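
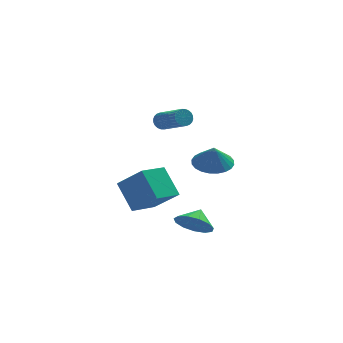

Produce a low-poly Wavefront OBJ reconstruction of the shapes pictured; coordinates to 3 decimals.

v -1.906 -1.792 -2.651
v -2.575 -0.761 -1.309
v -3.058 -0.991 -3.841
v -3.727 0.04 -2.499
v -0.813 -0.68 -2.961
v -1.482 0.351 -1.619
v -1.965 0.121 -4.151
v -2.634 1.152 -2.809
v 0.758 -0.486 -0.953
v 1.614 0.031 -0.808
v 0.782 -0.834 0.153
v 1.344 0.303 -0.717
v 0.985 0.455 -0.661
v 0.591 0.463 -0.65
v 0.222 0.327 -0.685
v -0.064 0.068 -0.761
v -0.226 -0.276 -0.866
v -0.237 -0.652 -0.985
v -0.097 -1.002 -1.098
v 0.173 -1.274 -1.189
v 0.532 -1.426 -1.245
v 0.926 -1.435 -1.256
v 1.294 -1.299 -1.221
v 1.581 -1.039 -1.145
v 1.743 -0.695 -1.04
v 1.754 -0.32 -0.922
v -1.593 -0.158 1.661
v -1.366 0.183 1.965
v -0.42 -1.121 2.722
v -0.647 -1.462 2.419
v -1.524 0.132 2.075
v -0.578 -1.171 2.832
v -1.692 0.038 2.122
v -0.746 -1.266 2.879
v -1.845 -0.087 2.099
v -0.899 -1.391 2.856
v -1.96 -0.223 2.009
v -1.014 -1.526 2.767
v -2.019 -0.348 1.867
v -1.073 -1.652 2.624
v -2.014 -0.445 1.693
v -1.068 -1.749 2.45
v -1.944 -0.498 1.514
v -0.998 -1.802 2.272
v -1.82 -0.499 1.358
v -0.874 -1.803 2.115
v -1.662 -0.449 1.248
v -0.716 -1.752 2.005
v -1.494 -0.354 1.201
v -0.548 -1.658 1.958
v -1.341 -0.229 1.224
v -0.395 -1.533 1.981
v -1.226 -0.094 1.313
v -0.28 -1.397 2.071
v -1.167 0.032 1.456
v -0.221 -1.272 2.213
v -1.172 0.129 1.63
v -0.226 -1.175 2.387
v -1.242 0.182 1.808
v -0.296 -1.122 2.566
v -0.241 -2.269 -4.167
v 0.617 -2.303 -4.661
v 0.141 -1.551 -3.553
v 0.303 -1.918 -4.916
v -0.183 -1.645 -4.933
v -0.687 -1.57 -4.708
v -1.05 -1.717 -4.31
v -1.156 -2.04 -3.868
v -0.971 -2.435 -3.52
v -0.555 -2.778 -3.378
v -0.039 -2.959 -3.487
v 0.413 -2.922 -3.811
v 0.658 -2.677 -4.249
f 2 4 1
f 5 2 1
f 1 4 3
f 3 5 1
f 2 8 4
f 6 2 5
f 6 8 2
f 4 8 3
f 7 5 3
f 3 8 7
f 7 6 5
f 8 6 7
f 10 9 12
f 10 12 11
f 12 9 13
f 12 13 11
f 13 9 14
f 13 14 11
f 14 9 15
f 14 15 11
f 15 9 16
f 15 16 11
f 16 9 17
f 16 17 11
f 17 9 18
f 17 18 11
f 18 9 19
f 18 19 11
f 19 9 20
f 19 20 11
f 20 9 21
f 20 21 11
f 21 9 22
f 21 22 11
f 22 9 23
f 22 23 11
f 23 9 24
f 23 24 11
f 24 9 25
f 24 25 11
f 25 9 26
f 25 26 11
f 26 9 10
f 26 10 11
f 28 27 31
f 28 31 29
f 29 31 32
f 29 32 30
f 31 27 33
f 31 33 32
f 32 33 34
f 32 34 30
f 33 27 35
f 33 35 34
f 34 35 36
f 34 36 30
f 35 27 37
f 35 37 36
f 36 37 38
f 36 38 30
f 37 27 39
f 37 39 38
f 38 39 40
f 38 40 30
f 39 27 41
f 39 41 40
f 40 41 42
f 40 42 30
f 41 27 43
f 41 43 42
f 42 43 44
f 42 44 30
f 43 27 45
f 43 45 44
f 44 45 46
f 44 46 30
f 45 27 47
f 45 47 46
f 46 47 48
f 46 48 30
f 47 27 49
f 47 49 48
f 48 49 50
f 48 50 30
f 49 27 51
f 49 51 50
f 50 51 52
f 50 52 30
f 51 27 53
f 51 53 52
f 52 53 54
f 52 54 30
f 53 27 55
f 53 55 54
f 54 55 56
f 54 56 30
f 55 27 57
f 55 57 56
f 56 57 58
f 56 58 30
f 57 27 59
f 57 59 58
f 58 59 60
f 58 60 30
f 59 27 28
f 59 28 60
f 60 28 29
f 60 29 30
f 62 61 64
f 62 64 63
f 64 61 65
f 64 65 63
f 65 61 66
f 65 66 63
f 66 61 67
f 66 67 63
f 67 61 68
f 67 68 63
f 68 61 69
f 68 69 63
f 69 61 70
f 69 70 63
f 70 61 71
f 70 71 63
f 71 61 72
f 71 72 63
f 72 61 73
f 72 73 63
f 73 61 62
f 73 62 63



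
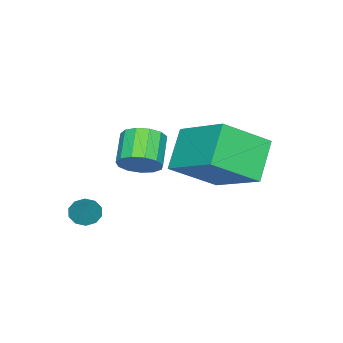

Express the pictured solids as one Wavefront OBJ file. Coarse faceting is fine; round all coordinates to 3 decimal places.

v -2.446 1.519 2.354
v -2.005 1.15 2.754
v -2.894 0.752 3.366
v -3.334 1.121 2.966
v -2.044 1.503 2.927
v -2.933 1.104 3.539
v -2.21 1.86 2.918
v -3.099 1.462 3.53
v -2.451 2.109 2.731
v -3.34 1.711 3.342
v -2.691 2.171 2.423
v -3.579 1.773 3.035
v -2.852 2.026 2.094
v -3.741 1.628 2.705
v -2.885 1.72 1.847
v -3.773 1.322 2.459
v -2.778 1.35 1.762
v -3.666 0.952 2.373
v -2.565 1.034 1.864
v -3.454 0.636 2.476
v -2.315 0.872 2.122
v -3.204 0.473 2.734
v -2.106 0.915 2.454
v -2.995 0.517 3.066
v -5.313 2.86 2.006
v -4.201 1.849 3.033
v -4.751 4.626 3.135
v -3.639 3.615 4.162
v -4.161 3.125 1.018
v -3.049 2.114 2.045
v -3.599 4.891 2.147
v -2.487 3.88 3.174
v -1.116 0.472 0.702
v -0.73 0.15 0.614
v -0.624 0.828 1.558
v -0.667 0.421 0.465
v -0.775 0.711 0.407
v -1.014 0.91 0.461
v -1.291 0.941 0.607
v -1.502 0.794 0.79
v -1.565 0.523 0.938
v -1.456 0.233 0.997
v -1.218 0.034 0.942
v -0.941 0.002 0.796
f 2 1 5
f 2 5 3
f 3 5 6
f 3 6 4
f 5 1 7
f 5 7 6
f 6 7 8
f 6 8 4
f 7 1 9
f 7 9 8
f 8 9 10
f 8 10 4
f 9 1 11
f 9 11 10
f 10 11 12
f 10 12 4
f 11 1 13
f 11 13 12
f 12 13 14
f 12 14 4
f 13 1 15
f 13 15 14
f 14 15 16
f 14 16 4
f 15 1 17
f 15 17 16
f 16 17 18
f 16 18 4
f 17 1 19
f 17 19 18
f 18 19 20
f 18 20 4
f 19 1 21
f 19 21 20
f 20 21 22
f 20 22 4
f 21 1 23
f 21 23 22
f 22 23 24
f 22 24 4
f 23 1 2
f 23 2 24
f 24 2 3
f 24 3 4
f 26 28 25
f 29 26 25
f 25 28 27
f 27 29 25
f 26 32 28
f 30 26 29
f 30 32 26
f 28 32 27
f 31 29 27
f 27 32 31
f 31 30 29
f 32 30 31
f 34 33 36
f 34 36 35
f 36 33 37
f 36 37 35
f 37 33 38
f 37 38 35
f 38 33 39
f 38 39 35
f 39 33 40
f 39 40 35
f 40 33 41
f 40 41 35
f 41 33 42
f 41 42 35
f 42 33 43
f 42 43 35
f 43 33 44
f 43 44 35
f 44 33 34
f 44 34 35



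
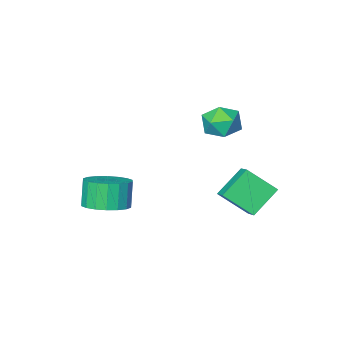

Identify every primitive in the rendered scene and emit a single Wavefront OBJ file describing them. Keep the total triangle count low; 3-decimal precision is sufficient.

v 1.258 -1.89 -1.875
v 2.296 -1.762 -1.569
v 1.961 -2.162 -0.26
v 0.922 -2.29 -0.565
v 2.104 -1.324 -1.485
v 1.768 -1.724 -0.175
v 1.744 -0.999 -1.478
v 1.409 -1.399 -0.168
v 1.288 -0.85 -1.55
v 0.952 -1.25 -0.24
v 0.826 -0.907 -1.686
v 0.49 -1.307 -0.376
v 0.449 -1.159 -1.859
v 0.114 -1.559 -0.549
v 0.233 -1.556 -2.036
v -0.103 -1.956 -0.726
v 0.219 -2.018 -2.18
v -0.116 -2.418 -0.871
v 0.412 -2.456 -2.265
v 0.076 -2.856 -0.955
v 0.771 -2.781 -2.272
v 0.436 -3.181 -0.962
v 1.228 -2.93 -2.2
v 0.892 -3.33 -0.89
v 1.69 -2.873 -2.064
v 1.354 -3.273 -0.754
v 2.066 -2.621 -1.891
v 1.731 -3.021 -0.581
v 2.283 -2.224 -1.714
v 1.947 -2.624 -0.404
v -3.309 0.342 2.144
v -2.867 -0.086 2.918
v -4.473 -0.754 2.202
v -4.031 -1.182 2.976
v -4.446 -0.29 3.075
v -3.727 0.387 3.039
v -3.613 -1.227 2.081
v -2.894 -0.55 2.045
v -3.055 -1.056 2.879
v -3.57 -0.477 3.493
v -3.77 -0.363 1.627
v -4.285 0.216 2.241
v -3.519 1.917 -1.897
v -4.827 1.774 -0.82
v -3.209 2.802 -1.402
v -4.517 2.659 -0.326
v -2.543 0.981 -0.834
v -3.851 0.838 0.242
v -2.233 1.866 -0.34
v -3.541 1.723 0.737
f 2 1 5
f 2 5 3
f 3 5 6
f 3 6 4
f 5 1 7
f 5 7 6
f 6 7 8
f 6 8 4
f 7 1 9
f 7 9 8
f 8 9 10
f 8 10 4
f 9 1 11
f 9 11 10
f 10 11 12
f 10 12 4
f 11 1 13
f 11 13 12
f 12 13 14
f 12 14 4
f 13 1 15
f 13 15 14
f 14 15 16
f 14 16 4
f 15 1 17
f 15 17 16
f 16 17 18
f 16 18 4
f 17 1 19
f 17 19 18
f 18 19 20
f 18 20 4
f 19 1 21
f 19 21 20
f 20 21 22
f 20 22 4
f 21 1 23
f 21 23 22
f 22 23 24
f 22 24 4
f 23 1 25
f 23 25 24
f 24 25 26
f 24 26 4
f 25 1 27
f 25 27 26
f 26 27 28
f 26 28 4
f 27 1 29
f 27 29 28
f 28 29 30
f 28 30 4
f 29 1 2
f 29 2 30
f 30 2 3
f 30 3 4
f 31 42 36
f 31 36 32
f 31 32 38
f 31 38 41
f 31 41 42
f 32 36 40
f 36 42 35
f 42 41 33
f 41 38 37
f 38 32 39
f 34 40 35
f 34 35 33
f 34 33 37
f 34 37 39
f 34 39 40
f 35 40 36
f 33 35 42
f 37 33 41
f 39 37 38
f 40 39 32
f 44 46 43
f 47 44 43
f 43 46 45
f 45 47 43
f 44 50 46
f 48 44 47
f 48 50 44
f 46 50 45
f 49 47 45
f 45 50 49
f 49 48 47
f 50 48 49



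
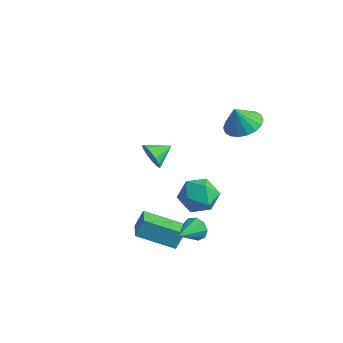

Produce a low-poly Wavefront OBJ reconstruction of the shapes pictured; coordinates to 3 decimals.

v 0.117 -2.545 -2.726
v 0.222 -2.045 -1.797
v -0.869 -1.64 -3.102
v -0.764 -1.14 -2.173
v 1.624 -1.26 -3.587
v 1.729 -0.76 -2.658
v 0.638 -0.355 -3.963
v 0.743 0.145 -3.034
v -1.758 3.065 -3.24
v -0.864 3.694 -3.68
v -0.536 1.706 -2.7
v 0.358 2.335 -3.14
v -0.212 2.713 -2.182
v -0.967 3.553 -2.515
v -0.433 1.847 -3.865
v -1.188 2.687 -4.198
v -0.045 2.941 -4.066
v 0.091 3.476 -3.026
v -1.491 1.924 -3.354
v -1.355 2.459 -2.314
v -3.684 2.26 -1.549
v -3.339 1.918 -0.851
v -3.356 3.4 -1.151
v -3.013 1.928 -1.146
v -2.867 2.026 -1.549
v -2.939 2.187 -1.952
v -3.211 2.368 -2.247
v -3.61 2.52 -2.354
v -4.028 2.602 -2.246
v -4.354 2.593 -1.951
v -4.501 2.495 -1.548
v -4.428 2.334 -1.145
v -4.156 2.153 -0.85
v -3.758 2.001 -0.743
v 2.426 -0.736 -1.876
v 2.776 -0.493 -1.32
v 2.674 -2.124 -1.424
v 2.312 -0.541 -1.214
v 1.901 -0.68 -1.417
v 1.736 -0.846 -1.835
v 1.894 -0.96 -2.272
v 2.302 -0.97 -2.524
v 2.767 -0.87 -2.473
v 3.073 -0.708 -2.142
v 3.077 -0.559 -1.687
v 1.312 3.744 2.899
v 2.337 3.548 3.015
v 1.088 3.296 4.121
v 2.297 3.987 3.169
v 2.062 4.379 3.269
v 1.678 4.644 3.297
v 1.222 4.731 3.245
v 0.784 4.623 3.126
v 0.45 4.341 2.961
v 0.286 3.94 2.784
v 0.326 3.501 2.63
v 0.561 3.11 2.529
v 0.945 2.844 2.502
v 1.401 2.757 2.553
v 1.839 2.865 2.673
v 2.173 3.148 2.838
f 2 4 1
f 5 2 1
f 1 4 3
f 3 5 1
f 2 8 4
f 6 2 5
f 6 8 2
f 4 8 3
f 7 5 3
f 3 8 7
f 7 6 5
f 8 6 7
f 9 20 14
f 9 14 10
f 9 10 16
f 9 16 19
f 9 19 20
f 10 14 18
f 14 20 13
f 20 19 11
f 19 16 15
f 16 10 17
f 12 18 13
f 12 13 11
f 12 11 15
f 12 15 17
f 12 17 18
f 13 18 14
f 11 13 20
f 15 11 19
f 17 15 16
f 18 17 10
f 22 21 24
f 22 24 23
f 24 21 25
f 24 25 23
f 25 21 26
f 25 26 23
f 26 21 27
f 26 27 23
f 27 21 28
f 27 28 23
f 28 21 29
f 28 29 23
f 29 21 30
f 29 30 23
f 30 21 31
f 30 31 23
f 31 21 32
f 31 32 23
f 32 21 33
f 32 33 23
f 33 21 34
f 33 34 23
f 34 21 22
f 34 22 23
f 36 35 38
f 36 38 37
f 38 35 39
f 38 39 37
f 39 35 40
f 39 40 37
f 40 35 41
f 40 41 37
f 41 35 42
f 41 42 37
f 42 35 43
f 42 43 37
f 43 35 44
f 43 44 37
f 44 35 45
f 44 45 37
f 45 35 36
f 45 36 37
f 47 46 49
f 47 49 48
f 49 46 50
f 49 50 48
f 50 46 51
f 50 51 48
f 51 46 52
f 51 52 48
f 52 46 53
f 52 53 48
f 53 46 54
f 53 54 48
f 54 46 55
f 54 55 48
f 55 46 56
f 55 56 48
f 56 46 57
f 56 57 48
f 57 46 58
f 57 58 48
f 58 46 59
f 58 59 48
f 59 46 60
f 59 60 48
f 60 46 61
f 60 61 48
f 61 46 47
f 61 47 48



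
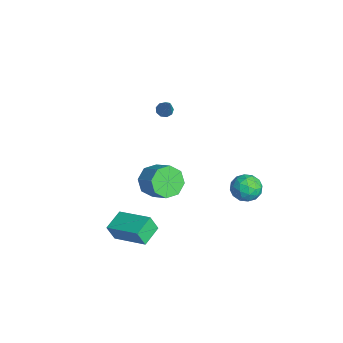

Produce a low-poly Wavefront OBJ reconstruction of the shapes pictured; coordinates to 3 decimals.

v -0.701 -1.543 -1.357
v -0.056 -1.818 -2.125
v 1.065 -1.352 -1.351
v 0.421 -1.077 -0.583
v -0.316 -1.069 -2.199
v 0.806 -0.603 -1.425
v -0.801 -0.598 -1.78
v 0.32 -0.132 -1.005
v -1.228 -0.68 -1.113
v -0.107 -0.215 -0.338
v -1.345 -1.268 -0.589
v -0.224 -0.802 0.185
v -1.086 -2.017 -0.515
v 0.036 -1.551 0.259
v -0.6 -2.488 -0.935
v 0.521 -2.022 -0.16
v -0.173 -2.405 -1.602
v 0.948 -1.94 -0.827
v 3.545 -4.76 -1.673
v 3.493 -5.163 -0.716
v 2.671 -3.857 -1.339
v 2.619 -4.261 -0.382
v 5.081 -3.499 -1.058
v 5.029 -3.903 -0.101
v 4.207 -2.597 -0.724
v 4.155 -3 0.233
v -3.167 -0.317 2.401
v -2.777 -0.295 2.089
v -1.853 -0.363 4.039
v -2.874 0.021 2.176
v -3.109 0.179 2.369
v -3.37 0.105 2.576
v -3.537 -0.167 2.702
v -3.53 -0.508 2.687
v -3.353 -0.76 2.538
v -3.089 -0.805 2.325
v -2.861 -0.621 2.148
v 1.144 3.29 -0.65
v 1.621 3.271 -1.442
v 2.159 2.389 -0.018
v 2.636 2.37 -0.81
v 2.596 3.149 -0.313
v 1.969 3.706 -0.704
v 1.811 1.954 -0.756
v 1.184 2.511 -1.147
v 2.033 2.445 -1.508
v 2.518 3.184 -1.234
v 1.262 2.476 -0.226
v 1.747 3.215 0.048
v 1.293 3.36 -1.101
v 2.487 2.3 -0.359
v 2.463 2.758 -0.066
v 2.743 2.747 -0.532
v 1.498 3.615 -0.667
v 1.778 3.604 -1.133
v 2.351 3.532 -0.469
v 2.002 2.056 -0.327
v 2.282 2.045 -0.793
v 1.037 2.913 -0.928
v 1.317 2.902 -1.394
v 1.429 2.128 -0.991
v 1.816 2.863 -1.606
v 2.412 2.333 -1.235
v 1.928 2.089 -1.203
v 1.559 2.416 -1.433
v 2.101 3.297 -1.445
v 2.698 2.768 -1.074
v 2.674 3.226 -0.781
v 2.306 3.553 -1.011
v 2.343 2.812 -1.484
v 1.082 2.892 -0.386
v 1.679 2.363 -0.015
v 1.474 2.107 -0.449
v 1.106 2.434 -0.679
v 1.368 3.327 -0.225
v 1.964 2.797 0.146
v 2.221 3.244 -0.027
v 1.852 3.571 -0.257
v 1.437 2.848 0.024
f 2 1 5
f 2 5 3
f 3 5 6
f 3 6 4
f 5 1 7
f 5 7 6
f 6 7 8
f 6 8 4
f 7 1 9
f 7 9 8
f 8 9 10
f 8 10 4
f 9 1 11
f 9 11 10
f 10 11 12
f 10 12 4
f 11 1 13
f 11 13 12
f 12 13 14
f 12 14 4
f 13 1 15
f 13 15 14
f 14 15 16
f 14 16 4
f 15 1 17
f 15 17 16
f 16 17 18
f 16 18 4
f 17 1 2
f 17 2 18
f 18 2 3
f 18 3 4
f 20 22 19
f 23 20 19
f 19 22 21
f 21 23 19
f 20 26 22
f 24 20 23
f 24 26 20
f 22 26 21
f 25 23 21
f 21 26 25
f 25 24 23
f 26 24 25
f 28 27 30
f 28 30 29
f 30 27 31
f 30 31 29
f 31 27 32
f 31 32 29
f 32 27 33
f 32 33 29
f 33 27 34
f 33 34 29
f 34 27 35
f 34 35 29
f 35 27 36
f 35 36 29
f 36 27 37
f 36 37 29
f 37 27 28
f 37 28 29
f 38 75 54
f 75 49 78
f 54 78 43
f 75 78 54
f 38 54 50
f 54 43 55
f 50 55 39
f 54 55 50
f 38 50 59
f 50 39 60
f 59 60 45
f 50 60 59
f 38 59 71
f 59 45 74
f 71 74 48
f 59 74 71
f 38 71 75
f 71 48 79
f 75 79 49
f 71 79 75
f 39 55 66
f 55 43 69
f 66 69 47
f 55 69 66
f 43 78 56
f 78 49 77
f 56 77 42
f 78 77 56
f 49 79 76
f 79 48 72
f 76 72 40
f 79 72 76
f 48 74 73
f 74 45 61
f 73 61 44
f 74 61 73
f 45 60 65
f 60 39 62
f 65 62 46
f 60 62 65
f 41 67 53
f 67 47 68
f 53 68 42
f 67 68 53
f 41 53 51
f 53 42 52
f 51 52 40
f 53 52 51
f 41 51 58
f 51 40 57
f 58 57 44
f 51 57 58
f 41 58 63
f 58 44 64
f 63 64 46
f 58 64 63
f 41 63 67
f 63 46 70
f 67 70 47
f 63 70 67
f 42 68 56
f 68 47 69
f 56 69 43
f 68 69 56
f 40 52 76
f 52 42 77
f 76 77 49
f 52 77 76
f 44 57 73
f 57 40 72
f 73 72 48
f 57 72 73
f 46 64 65
f 64 44 61
f 65 61 45
f 64 61 65
f 47 70 66
f 70 46 62
f 66 62 39
f 70 62 66



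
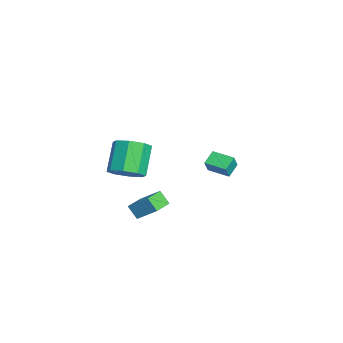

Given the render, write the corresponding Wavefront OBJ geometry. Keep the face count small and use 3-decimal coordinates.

v -4.553 3.354 -3.401
v -4.044 3.091 -2.497
v -3.732 4.506 -3.529
v -3.223 4.243 -2.625
v -3.857 2.797 -3.955
v -3.348 2.534 -3.051
v -3.036 3.949 -4.083
v -2.527 3.686 -3.179
v 3.736 -2.329 -2.028
v 4.363 -1.308 -1.061
v 2.683 -1.575 -2.141
v 3.311 -0.554 -1.174
v 4.149 -1.866 -2.786
v 4.777 -0.845 -1.819
v 3.097 -1.112 -2.899
v 3.724 -0.091 -1.932
v 1.687 -2.274 -0.698
v 2.496 -2.491 0.015
v 1.201 -2.063 1.612
v 0.393 -1.846 0.898
v 2.479 -1.681 -0.216
v 1.184 -1.254 1.381
v 1.998 -1.219 -0.729
v 0.703 -0.791 0.868
v 1.335 -1.375 -1.225
v 0.04 -0.947 0.372
v 0.879 -2.057 -1.412
v -0.416 -1.629 0.185
v 0.896 -2.866 -1.181
v -0.399 -2.439 0.416
v 1.377 -3.329 -0.668
v 0.082 -2.901 0.929
v 2.04 -3.173 -0.172
v 0.745 -2.745 1.425
f 2 4 1
f 5 2 1
f 1 4 3
f 3 5 1
f 2 8 4
f 6 2 5
f 6 8 2
f 4 8 3
f 7 5 3
f 3 8 7
f 7 6 5
f 8 6 7
f 10 12 9
f 13 10 9
f 9 12 11
f 11 13 9
f 10 16 12
f 14 10 13
f 14 16 10
f 12 16 11
f 15 13 11
f 11 16 15
f 15 14 13
f 16 14 15
f 18 17 21
f 18 21 19
f 19 21 22
f 19 22 20
f 21 17 23
f 21 23 22
f 22 23 24
f 22 24 20
f 23 17 25
f 23 25 24
f 24 25 26
f 24 26 20
f 25 17 27
f 25 27 26
f 26 27 28
f 26 28 20
f 27 17 29
f 27 29 28
f 28 29 30
f 28 30 20
f 29 17 31
f 29 31 30
f 30 31 32
f 30 32 20
f 31 17 33
f 31 33 32
f 32 33 34
f 32 34 20
f 33 17 18
f 33 18 34
f 34 18 19
f 34 19 20



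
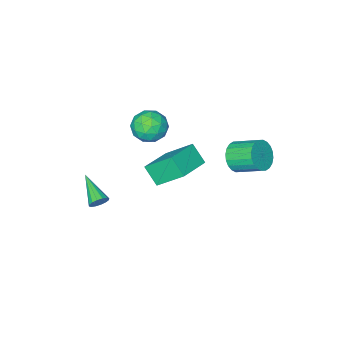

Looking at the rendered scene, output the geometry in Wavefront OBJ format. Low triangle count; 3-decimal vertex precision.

v 4.101 -1.007 -1.145
v 4.335 -0.822 -0.671
v 3.779 -2.673 -0.335
v 4.054 -0.756 -0.646
v 3.785 -0.757 -0.755
v 3.601 -0.825 -0.969
v 3.551 -0.942 -1.229
v 3.648 -1.076 -1.467
v 3.867 -1.192 -1.619
v 4.148 -1.258 -1.643
v 4.416 -1.257 -1.534
v 4.6 -1.189 -1.32
v 4.651 -1.072 -1.06
v 4.553 -0.938 -0.822
v -0.865 -2.047 -0.741
v -1.614 -0.728 0.637
v -0.973 -1.134 -1.674
v -1.722 0.186 -0.296
v 0.962 -1.426 -0.344
v 0.213 -0.106 1.034
v 0.854 -0.512 -1.277
v 0.105 0.807 0.101
v -2.339 1.968 1.189
v -1.871 1.731 1.957
v -2.474 3.015 2.719
v -2.941 3.252 1.951
v -1.63 1.944 1.79
v -2.232 3.228 2.552
v -1.496 2.16 1.531
v -2.098 3.444 2.294
v -1.49 2.348 1.22
v -2.093 3.631 1.983
v -1.614 2.477 0.905
v -2.216 3.761 1.667
v -1.848 2.529 0.632
v -2.451 3.813 1.395
v -2.157 2.495 0.445
v -2.759 3.779 1.207
v -2.494 2.382 0.37
v -3.096 3.665 1.133
v -2.806 2.205 0.421
v -3.409 3.489 1.183
v -3.048 1.992 0.588
v -3.65 3.276 1.35
v -3.182 1.776 0.846
v -3.784 3.06 1.609
v -3.187 1.589 1.157
v -3.79 2.872 1.92
v -3.064 1.459 1.473
v -3.666 2.743 2.235
v -2.829 1.407 1.745
v -3.432 2.691 2.508
v -2.521 1.441 1.933
v -3.123 2.725 2.695
v -2.184 1.555 2.007
v -2.786 2.838 2.77
v -0.284 -1.127 2.875
v 0.402 -0.799 2.165
v 0.358 -2.681 2.775
v 1.044 -2.353 2.065
v 1.124 -2.034 3.053
v 0.728 -1.074 3.114
v 0.032 -2.406 1.826
v -0.364 -1.446 1.887
v 0.598 -1.589 1.516
v 1.273 -1.359 2.275
v -0.513 -2.121 2.665
v 0.162 -1.891 3.424
v 0.003 -0.827 2.529
v 0.757 -2.653 2.411
v 0.804 -2.466 2.992
v 1.208 -2.273 2.575
v 0.194 -0.988 3.087
v 0.597 -0.795 2.669
v 1.022 -1.521 3.191
v 0.163 -2.685 2.271
v 0.566 -2.492 1.853
v -0.448 -1.207 2.365
v -0.044 -1.014 1.948
v -0.262 -1.959 1.749
v 0.521 -1.098 1.73
v 0.898 -2.011 1.671
v 0.304 -2.043 1.531
v 0.07 -1.478 1.567
v 0.918 -0.963 2.176
v 1.295 -1.876 2.117
v 1.342 -1.689 2.698
v 1.109 -1.124 2.734
v 1.033 -1.427 1.794
v -0.535 -1.604 2.823
v -0.158 -2.517 2.764
v -0.349 -2.356 2.206
v -0.582 -1.791 2.242
v -0.138 -1.469 3.269
v 0.239 -2.382 3.21
v 0.69 -2.002 3.373
v 0.456 -1.437 3.409
v -0.273 -2.053 3.146
f 2 1 4
f 2 4 3
f 4 1 5
f 4 5 3
f 5 1 6
f 5 6 3
f 6 1 7
f 6 7 3
f 7 1 8
f 7 8 3
f 8 1 9
f 8 9 3
f 9 1 10
f 9 10 3
f 10 1 11
f 10 11 3
f 11 1 12
f 11 12 3
f 12 1 13
f 12 13 3
f 13 1 14
f 13 14 3
f 14 1 2
f 14 2 3
f 16 18 15
f 19 16 15
f 15 18 17
f 17 19 15
f 16 22 18
f 20 16 19
f 20 22 16
f 18 22 17
f 21 19 17
f 17 22 21
f 21 20 19
f 22 20 21
f 24 23 27
f 24 27 25
f 25 27 28
f 25 28 26
f 27 23 29
f 27 29 28
f 28 29 30
f 28 30 26
f 29 23 31
f 29 31 30
f 30 31 32
f 30 32 26
f 31 23 33
f 31 33 32
f 32 33 34
f 32 34 26
f 33 23 35
f 33 35 34
f 34 35 36
f 34 36 26
f 35 23 37
f 35 37 36
f 36 37 38
f 36 38 26
f 37 23 39
f 37 39 38
f 38 39 40
f 38 40 26
f 39 23 41
f 39 41 40
f 40 41 42
f 40 42 26
f 41 23 43
f 41 43 42
f 42 43 44
f 42 44 26
f 43 23 45
f 43 45 44
f 44 45 46
f 44 46 26
f 45 23 47
f 45 47 46
f 46 47 48
f 46 48 26
f 47 23 49
f 47 49 48
f 48 49 50
f 48 50 26
f 49 23 51
f 49 51 50
f 50 51 52
f 50 52 26
f 51 23 53
f 51 53 52
f 52 53 54
f 52 54 26
f 53 23 55
f 53 55 54
f 54 55 56
f 54 56 26
f 55 23 24
f 55 24 56
f 56 24 25
f 56 25 26
f 57 94 73
f 94 68 97
f 73 97 62
f 94 97 73
f 57 73 69
f 73 62 74
f 69 74 58
f 73 74 69
f 57 69 78
f 69 58 79
f 78 79 64
f 69 79 78
f 57 78 90
f 78 64 93
f 90 93 67
f 78 93 90
f 57 90 94
f 90 67 98
f 94 98 68
f 90 98 94
f 58 74 85
f 74 62 88
f 85 88 66
f 74 88 85
f 62 97 75
f 97 68 96
f 75 96 61
f 97 96 75
f 68 98 95
f 98 67 91
f 95 91 59
f 98 91 95
f 67 93 92
f 93 64 80
f 92 80 63
f 93 80 92
f 64 79 84
f 79 58 81
f 84 81 65
f 79 81 84
f 60 86 72
f 86 66 87
f 72 87 61
f 86 87 72
f 60 72 70
f 72 61 71
f 70 71 59
f 72 71 70
f 60 70 77
f 70 59 76
f 77 76 63
f 70 76 77
f 60 77 82
f 77 63 83
f 82 83 65
f 77 83 82
f 60 82 86
f 82 65 89
f 86 89 66
f 82 89 86
f 61 87 75
f 87 66 88
f 75 88 62
f 87 88 75
f 59 71 95
f 71 61 96
f 95 96 68
f 71 96 95
f 63 76 92
f 76 59 91
f 92 91 67
f 76 91 92
f 65 83 84
f 83 63 80
f 84 80 64
f 83 80 84
f 66 89 85
f 89 65 81
f 85 81 58
f 89 81 85



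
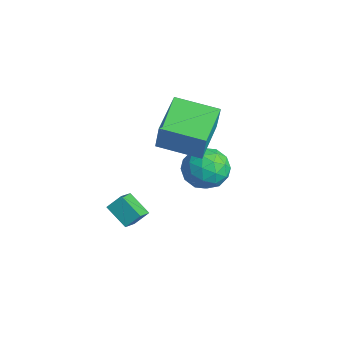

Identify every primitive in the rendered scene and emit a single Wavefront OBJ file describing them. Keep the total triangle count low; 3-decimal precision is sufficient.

v -1.687 3.323 0.093
v -0.823 3.515 -0.531
v -1.977 1.825 -0.769
v -1.113 2.017 -1.393
v -0.982 1.78 -0.344
v -0.803 2.706 0.188
v -1.997 2.634 -1.488
v -1.818 3.56 -0.956
v -1.015 3.089 -1.508
v -0.387 2.561 -0.801
v -2.413 2.779 -0.499
v -1.785 2.251 0.208
v -1.23 3.551 -0.144
v -1.57 1.789 -1.156
v -1.493 1.65 -0.54
v -0.985 1.763 -0.906
v -1.218 3.075 0.279
v -0.71 3.188 -0.088
v -0.803 2.168 0.023
v -2.09 2.152 -1.212
v -1.582 2.265 -1.579
v -1.815 3.577 -0.394
v -1.307 3.69 -0.76
v -1.997 3.172 -1.323
v -0.834 3.413 -1.085
v -1.005 2.532 -1.591
v -1.525 2.895 -1.647
v -1.419 3.439 -1.335
v -0.465 3.103 -0.669
v -0.636 2.222 -1.175
v -0.559 2.083 -0.559
v -0.453 2.627 -0.246
v -0.578 2.852 -1.243
v -2.164 3.118 -0.125
v -2.335 2.237 -0.631
v -2.347 2.713 -1.054
v -2.241 3.257 -0.741
v -1.795 2.808 0.291
v -1.966 1.927 -0.215
v -1.381 1.901 0.035
v -1.275 2.445 0.347
v -2.222 2.488 -0.057
v -1.817 -1.639 -1.696
v -1.653 -1.049 -1.106
v -2.358 -0.966 -2.219
v -2.194 -0.376 -1.629
v -0.806 -1.304 -2.311
v -0.642 -0.714 -1.721
v -1.347 -0.631 -2.834
v -1.183 -0.041 -2.244
v -1.066 0.201 2.001
v -0.652 0.149 3.41
v -2.407 1.588 2.445
v -1.993 1.536 3.855
v 0.253 1.584 1.665
v 0.667 1.532 3.075
v -1.088 2.971 2.11
v -0.674 2.919 3.519
f 1 38 17
f 38 12 41
f 17 41 6
f 38 41 17
f 1 17 13
f 17 6 18
f 13 18 2
f 17 18 13
f 1 13 22
f 13 2 23
f 22 23 8
f 13 23 22
f 1 22 34
f 22 8 37
f 34 37 11
f 22 37 34
f 1 34 38
f 34 11 42
f 38 42 12
f 34 42 38
f 2 18 29
f 18 6 32
f 29 32 10
f 18 32 29
f 6 41 19
f 41 12 40
f 19 40 5
f 41 40 19
f 12 42 39
f 42 11 35
f 39 35 3
f 42 35 39
f 11 37 36
f 37 8 24
f 36 24 7
f 37 24 36
f 8 23 28
f 23 2 25
f 28 25 9
f 23 25 28
f 4 30 16
f 30 10 31
f 16 31 5
f 30 31 16
f 4 16 14
f 16 5 15
f 14 15 3
f 16 15 14
f 4 14 21
f 14 3 20
f 21 20 7
f 14 20 21
f 4 21 26
f 21 7 27
f 26 27 9
f 21 27 26
f 4 26 30
f 26 9 33
f 30 33 10
f 26 33 30
f 5 31 19
f 31 10 32
f 19 32 6
f 31 32 19
f 3 15 39
f 15 5 40
f 39 40 12
f 15 40 39
f 7 20 36
f 20 3 35
f 36 35 11
f 20 35 36
f 9 27 28
f 27 7 24
f 28 24 8
f 27 24 28
f 10 33 29
f 33 9 25
f 29 25 2
f 33 25 29
f 44 46 43
f 47 44 43
f 43 46 45
f 45 47 43
f 44 50 46
f 48 44 47
f 48 50 44
f 46 50 45
f 49 47 45
f 45 50 49
f 49 48 47
f 50 48 49
f 52 54 51
f 55 52 51
f 51 54 53
f 53 55 51
f 52 58 54
f 56 52 55
f 56 58 52
f 54 58 53
f 57 55 53
f 53 58 57
f 57 56 55
f 58 56 57



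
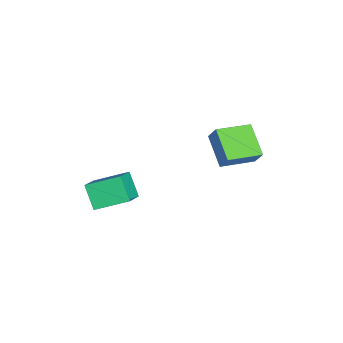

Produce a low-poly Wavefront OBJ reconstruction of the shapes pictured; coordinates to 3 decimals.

v 1.531 -3.068 -1.16
v 2.571 -3.264 -0.494
v 1.31 -1.32 -0.301
v 2.35 -1.515 0.364
v 2.33 -2.445 -2.224
v 3.37 -2.64 -1.559
v 2.109 -0.696 -1.366
v 3.149 -0.892 -0.7
v -1.321 2.094 0.646
v -1.032 2.517 1.562
v -2.429 3.655 0.276
v -2.14 4.078 1.192
v 0.16 2.942 -0.212
v 0.449 3.365 0.704
v -0.948 4.503 -0.582
v -0.659 4.926 0.334
f 2 4 1
f 5 2 1
f 1 4 3
f 3 5 1
f 2 8 4
f 6 2 5
f 6 8 2
f 4 8 3
f 7 5 3
f 3 8 7
f 7 6 5
f 8 6 7
f 10 12 9
f 13 10 9
f 9 12 11
f 11 13 9
f 10 16 12
f 14 10 13
f 14 16 10
f 12 16 11
f 15 13 11
f 11 16 15
f 15 14 13
f 16 14 15



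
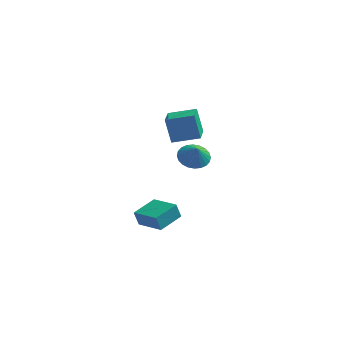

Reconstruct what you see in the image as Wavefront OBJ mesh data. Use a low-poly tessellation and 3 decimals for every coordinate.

v 0.817 0.864 -0.517
v 1.651 0.532 -0.957
v 1.143 0.396 0.457
v 1.767 0.881 -0.828
v 1.738 1.228 -0.651
v 1.569 1.52 -0.455
v 1.286 1.711 -0.268
v 0.931 1.774 -0.118
v 0.558 1.698 -0.03
v 0.225 1.496 -0.016
v -0.018 1.197 -0.078
v -0.134 0.847 -0.207
v -0.105 0.5 -0.383
v 0.064 0.209 -0.58
v 0.348 0.017 -0.767
v 0.703 -0.045 -0.917
v 1.075 0.03 -1.005
v 1.408 0.233 -1.019
v -0.868 2.098 -0.309
v -1.353 2.419 1.363
v -1.147 3.807 -0.718
v -1.632 4.129 0.953
v 0.812 2.471 0.107
v 0.327 2.793 1.778
v 0.533 4.181 -0.303
v 0.048 4.502 1.369
v -1.057 -4.225 -3.404
v -1.328 -4.285 -2.444
v -0.286 -2.753 -3.095
v -0.558 -2.812 -2.135
v 0.478 -5.108 -3.025
v 0.206 -5.167 -2.065
v 1.248 -3.635 -2.716
v 0.977 -3.695 -1.756
f 2 1 4
f 2 4 3
f 4 1 5
f 4 5 3
f 5 1 6
f 5 6 3
f 6 1 7
f 6 7 3
f 7 1 8
f 7 8 3
f 8 1 9
f 8 9 3
f 9 1 10
f 9 10 3
f 10 1 11
f 10 11 3
f 11 1 12
f 11 12 3
f 12 1 13
f 12 13 3
f 13 1 14
f 13 14 3
f 14 1 15
f 14 15 3
f 15 1 16
f 15 16 3
f 16 1 17
f 16 17 3
f 17 1 18
f 17 18 3
f 18 1 2
f 18 2 3
f 20 22 19
f 23 20 19
f 19 22 21
f 21 23 19
f 20 26 22
f 24 20 23
f 24 26 20
f 22 26 21
f 25 23 21
f 21 26 25
f 25 24 23
f 26 24 25
f 28 30 27
f 31 28 27
f 27 30 29
f 29 31 27
f 28 34 30
f 32 28 31
f 32 34 28
f 30 34 29
f 33 31 29
f 29 34 33
f 33 32 31
f 34 32 33



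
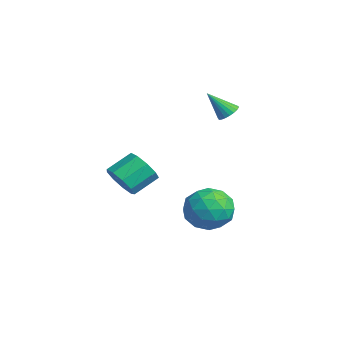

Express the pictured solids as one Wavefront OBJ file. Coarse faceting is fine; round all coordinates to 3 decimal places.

v -3.15 3.016 2.945
v -2.59 2.881 3.005
v -3.49 2.124 4.115
v -2.61 3.075 3.147
v -2.724 3.259 3.254
v -2.911 3.401 3.308
v -3.14 3.476 3.299
v -3.371 3.472 3.229
v -3.564 3.389 3.11
v -3.685 3.241 2.962
v -3.714 3.055 2.812
v -3.645 2.862 2.684
v -3.491 2.696 2.602
v -3.278 2.585 2.579
v -3.043 2.549 2.619
v -2.827 2.593 2.716
v -2.666 2.711 2.852
v -1.17 2.536 -1.497
v -0.312 2.04 -2.226
v -2.328 0.94 -1.774
v -1.47 0.444 -2.503
v -1.261 0.557 -1.296
v -0.546 1.543 -1.124
v -2.094 1.437 -2.876
v -1.379 2.423 -2.704
v -0.883 1.361 -3.078
v -0.368 0.817 -2.101
v -2.272 2.163 -1.899
v -1.757 1.619 -0.922
v -0.64 2.428 -1.837
v -2 0.552 -2.163
v -1.878 0.619 -1.454
v -1.373 0.327 -1.882
v -0.777 2.136 -1.19
v -0.272 1.844 -1.618
v -0.83 0.973 -1.072
v -2.368 1.136 -2.382
v -1.863 0.844 -2.81
v -1.267 2.653 -2.118
v -0.762 2.361 -2.546
v -1.81 2.007 -2.928
v -0.471 1.737 -2.766
v -1.151 0.799 -2.929
v -1.518 1.383 -3.148
v -1.098 1.962 -3.047
v -0.168 1.418 -2.192
v -0.849 0.48 -2.355
v -0.726 0.546 -1.646
v -0.305 1.126 -1.545
v -0.504 1.018 -2.693
v -1.791 2.5 -1.645
v -2.472 1.562 -1.808
v -2.335 1.854 -2.455
v -1.914 2.434 -2.354
v -1.489 2.181 -1.071
v -2.169 1.243 -1.234
v -1.542 1.018 -0.953
v -1.122 1.597 -0.852
v -2.136 1.962 -1.307
v -1.044 -2.584 0.325
v -0.164 -2.364 0.258
v -0.395 -1.216 0.988
v -1.276 -1.436 1.055
v -0.481 -2.124 -0.221
v -0.712 -0.975 0.509
v -1.061 -2.099 -0.444
v -1.293 -0.95 0.285
v -1.634 -2.301 -0.308
v -1.865 -1.153 0.422
v -1.931 -2.636 0.125
v -2.162 -1.487 0.855
v -1.813 -2.946 0.652
v -2.044 -1.798 1.381
v -1.335 -3.088 1.025
v -1.567 -1.939 1.755
v -0.722 -2.993 1.071
v -0.953 -1.845 1.801
v -0.259 -2.707 0.768
v -0.49 -1.559 1.498
f 2 1 4
f 2 4 3
f 4 1 5
f 4 5 3
f 5 1 6
f 5 6 3
f 6 1 7
f 6 7 3
f 7 1 8
f 7 8 3
f 8 1 9
f 8 9 3
f 9 1 10
f 9 10 3
f 10 1 11
f 10 11 3
f 11 1 12
f 11 12 3
f 12 1 13
f 12 13 3
f 13 1 14
f 13 14 3
f 14 1 15
f 14 15 3
f 15 1 16
f 15 16 3
f 16 1 17
f 16 17 3
f 17 1 2
f 17 2 3
f 18 55 34
f 55 29 58
f 34 58 23
f 55 58 34
f 18 34 30
f 34 23 35
f 30 35 19
f 34 35 30
f 18 30 39
f 30 19 40
f 39 40 25
f 30 40 39
f 18 39 51
f 39 25 54
f 51 54 28
f 39 54 51
f 18 51 55
f 51 28 59
f 55 59 29
f 51 59 55
f 19 35 46
f 35 23 49
f 46 49 27
f 35 49 46
f 23 58 36
f 58 29 57
f 36 57 22
f 58 57 36
f 29 59 56
f 59 28 52
f 56 52 20
f 59 52 56
f 28 54 53
f 54 25 41
f 53 41 24
f 54 41 53
f 25 40 45
f 40 19 42
f 45 42 26
f 40 42 45
f 21 47 33
f 47 27 48
f 33 48 22
f 47 48 33
f 21 33 31
f 33 22 32
f 31 32 20
f 33 32 31
f 21 31 38
f 31 20 37
f 38 37 24
f 31 37 38
f 21 38 43
f 38 24 44
f 43 44 26
f 38 44 43
f 21 43 47
f 43 26 50
f 47 50 27
f 43 50 47
f 22 48 36
f 48 27 49
f 36 49 23
f 48 49 36
f 20 32 56
f 32 22 57
f 56 57 29
f 32 57 56
f 24 37 53
f 37 20 52
f 53 52 28
f 37 52 53
f 26 44 45
f 44 24 41
f 45 41 25
f 44 41 45
f 27 50 46
f 50 26 42
f 46 42 19
f 50 42 46
f 61 60 64
f 61 64 62
f 62 64 65
f 62 65 63
f 64 60 66
f 64 66 65
f 65 66 67
f 65 67 63
f 66 60 68
f 66 68 67
f 67 68 69
f 67 69 63
f 68 60 70
f 68 70 69
f 69 70 71
f 69 71 63
f 70 60 72
f 70 72 71
f 71 72 73
f 71 73 63
f 72 60 74
f 72 74 73
f 73 74 75
f 73 75 63
f 74 60 76
f 74 76 75
f 75 76 77
f 75 77 63
f 76 60 78
f 76 78 77
f 77 78 79
f 77 79 63
f 78 60 61
f 78 61 79
f 79 61 62
f 79 62 63



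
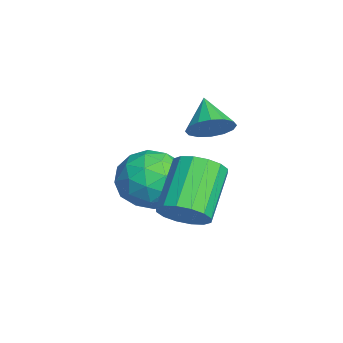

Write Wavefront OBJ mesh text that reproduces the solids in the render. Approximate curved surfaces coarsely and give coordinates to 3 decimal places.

v 2.364 1.042 -2.352
v 2.934 1.212 -1.759
v 1.507 1.808 -0.556
v 0.936 1.638 -1.148
v 2.896 1.581 -1.987
v 1.468 2.176 -0.784
v 2.715 1.805 -2.313
v 1.287 2.4 -1.11
v 2.439 1.824 -2.649
v 1.012 2.42 -1.446
v 2.144 1.634 -2.906
v 0.716 2.23 -1.702
v 1.908 1.286 -3.014
v 0.48 1.881 -1.81
v 1.793 0.872 -2.944
v 0.366 1.468 -1.741
v 1.832 0.504 -2.716
v 0.404 1.099 -1.513
v 2.013 0.28 -2.39
v 0.585 0.875 -1.187
v 2.288 0.26 -2.054
v 0.861 0.856 -0.851
v 2.584 0.45 -1.798
v 1.156 1.046 -0.594
v 2.82 0.799 -1.69
v 1.392 1.394 -0.486
v -1.643 0.804 -2.024
v -0.757 1.405 -2.539
v -1.063 -0.805 -2.901
v -0.177 -0.204 -3.416
v -0.161 -0.399 -2.244
v -0.519 0.595 -1.702
v -1.301 0.005 -3.738
v -1.659 0.999 -3.196
v -0.545 0.91 -3.598
v 0.16 0.661 -2.675
v -1.98 -0.061 -2.765
v -1.275 -0.31 -1.842
v -1.251 1.246 -2.204
v -0.569 -0.646 -3.236
v -0.56 -0.76 -2.547
v -0.038 -0.407 -2.849
v -1.111 0.77 -1.712
v -0.59 1.123 -2.015
v -0.24 0.063 -1.842
v -1.23 -0.523 -3.425
v -0.709 -0.17 -3.728
v -1.782 1.007 -2.591
v -1.26 1.36 -2.893
v -1.58 0.537 -3.598
v -0.605 1.308 -3.13
v -0.264 0.362 -3.645
v -0.925 0.485 -3.835
v -1.136 1.07 -3.516
v -0.191 1.161 -2.587
v 0.15 0.216 -3.102
v 0.159 0.101 -2.414
v -0.051 0.686 -2.095
v -0.067 0.871 -3.209
v -1.97 0.384 -2.338
v -1.629 -0.561 -2.853
v -1.769 -0.086 -3.345
v -1.979 0.499 -3.026
v -1.556 0.238 -1.795
v -1.215 -0.708 -2.31
v -0.684 -0.47 -1.924
v -0.895 0.115 -1.605
v -1.753 -0.271 -2.231
v 0.596 1.964 0.227
v 1.017 1.547 0.702
v -0.396 1.836 0.993
v 1.063 1.918 0.824
v 0.985 2.301 0.786
v 0.802 2.594 0.598
v 0.563 2.719 0.311
v 0.334 2.641 0.001
v 0.175 2.381 -0.249
v 0.129 2.01 -0.371
v 0.208 1.627 -0.332
v 0.391 1.334 -0.144
v 0.629 1.209 0.143
v 0.858 1.287 0.453
f 2 1 5
f 2 5 3
f 3 5 6
f 3 6 4
f 5 1 7
f 5 7 6
f 6 7 8
f 6 8 4
f 7 1 9
f 7 9 8
f 8 9 10
f 8 10 4
f 9 1 11
f 9 11 10
f 10 11 12
f 10 12 4
f 11 1 13
f 11 13 12
f 12 13 14
f 12 14 4
f 13 1 15
f 13 15 14
f 14 15 16
f 14 16 4
f 15 1 17
f 15 17 16
f 16 17 18
f 16 18 4
f 17 1 19
f 17 19 18
f 18 19 20
f 18 20 4
f 19 1 21
f 19 21 20
f 20 21 22
f 20 22 4
f 21 1 23
f 21 23 22
f 22 23 24
f 22 24 4
f 23 1 25
f 23 25 24
f 24 25 26
f 24 26 4
f 25 1 2
f 25 2 26
f 26 2 3
f 26 3 4
f 27 64 43
f 64 38 67
f 43 67 32
f 64 67 43
f 27 43 39
f 43 32 44
f 39 44 28
f 43 44 39
f 27 39 48
f 39 28 49
f 48 49 34
f 39 49 48
f 27 48 60
f 48 34 63
f 60 63 37
f 48 63 60
f 27 60 64
f 60 37 68
f 64 68 38
f 60 68 64
f 28 44 55
f 44 32 58
f 55 58 36
f 44 58 55
f 32 67 45
f 67 38 66
f 45 66 31
f 67 66 45
f 38 68 65
f 68 37 61
f 65 61 29
f 68 61 65
f 37 63 62
f 63 34 50
f 62 50 33
f 63 50 62
f 34 49 54
f 49 28 51
f 54 51 35
f 49 51 54
f 30 56 42
f 56 36 57
f 42 57 31
f 56 57 42
f 30 42 40
f 42 31 41
f 40 41 29
f 42 41 40
f 30 40 47
f 40 29 46
f 47 46 33
f 40 46 47
f 30 47 52
f 47 33 53
f 52 53 35
f 47 53 52
f 30 52 56
f 52 35 59
f 56 59 36
f 52 59 56
f 31 57 45
f 57 36 58
f 45 58 32
f 57 58 45
f 29 41 65
f 41 31 66
f 65 66 38
f 41 66 65
f 33 46 62
f 46 29 61
f 62 61 37
f 46 61 62
f 35 53 54
f 53 33 50
f 54 50 34
f 53 50 54
f 36 59 55
f 59 35 51
f 55 51 28
f 59 51 55
f 70 69 72
f 70 72 71
f 72 69 73
f 72 73 71
f 73 69 74
f 73 74 71
f 74 69 75
f 74 75 71
f 75 69 76
f 75 76 71
f 76 69 77
f 76 77 71
f 77 69 78
f 77 78 71
f 78 69 79
f 78 79 71
f 79 69 80
f 79 80 71
f 80 69 81
f 80 81 71
f 81 69 82
f 81 82 71
f 82 69 70
f 82 70 71



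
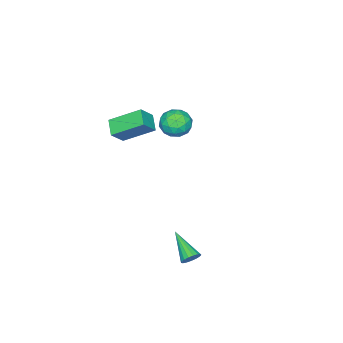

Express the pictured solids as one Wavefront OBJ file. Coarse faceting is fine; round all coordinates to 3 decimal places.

v 3.494 3.179 -3.247
v 3.701 2.821 -3.639
v 2.786 1.721 -2.293
v 3.903 2.842 -3.457
v 4.011 2.941 -3.227
v 4.001 3.093 -3.001
v 3.874 3.266 -2.832
v 3.66 3.418 -2.758
v 3.408 3.516 -2.796
v 3.176 3.536 -2.937
v 3.016 3.474 -3.149
v 2.966 3.345 -3.384
v 3.037 3.177 -3.588
v 3.212 3.01 -3.713
v 3.452 2.881 -3.732
v -4.7 -2.373 -0.128
v -4.166 -1.972 0.601
v -3.574 -3.488 -0.341
v -3.04 -3.087 0.388
v -3.89 -3.548 0.594
v -4.586 -2.859 0.726
v -3.154 -2.601 -0.466
v -3.85 -1.912 -0.334
v -3.21 -2.114 0.392
v -3.665 -2.698 1.047
v -4.075 -2.762 -0.787
v -4.53 -3.346 -0.132
v -4.532 -2.075 0.256
v -3.208 -3.385 0.004
v -3.708 -3.656 0.126
v -3.393 -3.42 0.554
v -4.779 -2.596 0.329
v -4.465 -2.36 0.757
v -4.302 -3.286 0.753
v -3.275 -3.1 -0.497
v -2.961 -2.864 -0.069
v -4.347 -2.04 -0.294
v -4.032 -1.804 0.134
v -3.438 -2.174 -0.493
v -3.656 -1.922 0.561
v -2.994 -2.578 0.436
v -3.062 -2.292 -0.066
v -3.471 -1.887 0.012
v -3.923 -2.266 0.946
v -3.261 -2.921 0.82
v -3.761 -3.192 0.941
v -4.17 -2.787 1.019
v -3.362 -2.349 0.823
v -4.479 -2.539 -0.56
v -3.817 -3.194 -0.686
v -3.57 -2.673 -0.759
v -3.979 -2.268 -0.681
v -4.746 -2.882 -0.176
v -4.084 -3.538 -0.301
v -4.269 -3.573 0.248
v -4.678 -3.168 0.326
v -4.378 -3.111 -0.563
v 0.12 -3.386 0.928
v -0.586 -4.051 1.425
v -0.627 -1.813 1.97
v -1.334 -2.477 2.467
v 0.914 -3.583 1.793
v 0.207 -4.247 2.29
v 0.166 -2.009 2.835
v -0.54 -2.674 3.332
f 2 1 4
f 2 4 3
f 4 1 5
f 4 5 3
f 5 1 6
f 5 6 3
f 6 1 7
f 6 7 3
f 7 1 8
f 7 8 3
f 8 1 9
f 8 9 3
f 9 1 10
f 9 10 3
f 10 1 11
f 10 11 3
f 11 1 12
f 11 12 3
f 12 1 13
f 12 13 3
f 13 1 14
f 13 14 3
f 14 1 15
f 14 15 3
f 15 1 2
f 15 2 3
f 16 53 32
f 53 27 56
f 32 56 21
f 53 56 32
f 16 32 28
f 32 21 33
f 28 33 17
f 32 33 28
f 16 28 37
f 28 17 38
f 37 38 23
f 28 38 37
f 16 37 49
f 37 23 52
f 49 52 26
f 37 52 49
f 16 49 53
f 49 26 57
f 53 57 27
f 49 57 53
f 17 33 44
f 33 21 47
f 44 47 25
f 33 47 44
f 21 56 34
f 56 27 55
f 34 55 20
f 56 55 34
f 27 57 54
f 57 26 50
f 54 50 18
f 57 50 54
f 26 52 51
f 52 23 39
f 51 39 22
f 52 39 51
f 23 38 43
f 38 17 40
f 43 40 24
f 38 40 43
f 19 45 31
f 45 25 46
f 31 46 20
f 45 46 31
f 19 31 29
f 31 20 30
f 29 30 18
f 31 30 29
f 19 29 36
f 29 18 35
f 36 35 22
f 29 35 36
f 19 36 41
f 36 22 42
f 41 42 24
f 36 42 41
f 19 41 45
f 41 24 48
f 45 48 25
f 41 48 45
f 20 46 34
f 46 25 47
f 34 47 21
f 46 47 34
f 18 30 54
f 30 20 55
f 54 55 27
f 30 55 54
f 22 35 51
f 35 18 50
f 51 50 26
f 35 50 51
f 24 42 43
f 42 22 39
f 43 39 23
f 42 39 43
f 25 48 44
f 48 24 40
f 44 40 17
f 48 40 44
f 59 61 58
f 62 59 58
f 58 61 60
f 60 62 58
f 59 65 61
f 63 59 62
f 63 65 59
f 61 65 60
f 64 62 60
f 60 65 64
f 64 63 62
f 65 63 64



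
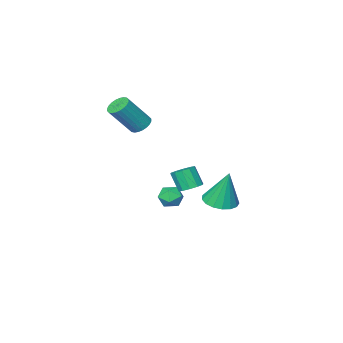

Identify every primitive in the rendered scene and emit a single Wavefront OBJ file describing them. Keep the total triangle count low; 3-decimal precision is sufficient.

v 0.267 1.778 -1.863
v 1.149 1.405 -1.71
v 0.133 2.322 0.223
v 1.233 1.849 -1.82
v 1.096 2.276 -1.939
v 0.769 2.589 -2.042
v 0.327 2.716 -2.103
v -0.129 2.629 -2.11
v -0.494 2.347 -2.06
v -0.685 1.934 -1.965
v -0.658 1.486 -1.846
v -0.419 1.105 -1.732
v -0.023 0.878 -1.647
v 0.44 0.858 -1.612
v 0.863 1.048 -1.635
v -0.511 -2.736 -3.567
v 0.025 -3.16 -3.173
v -0.565 -3.64 -4.467
v -0.029 -4.064 -4.073
v -0.754 -3.971 -3.776
v -0.721 -3.413 -3.221
v 0.181 -3.387 -4.419
v 0.214 -2.829 -3.864
v 0.452 -3.562 -3.7
v -0.125 -3.923 -3.303
v -0.415 -2.877 -4.337
v -0.992 -3.238 -3.94
v 1.713 -3.265 2.087
v 2.148 -2.813 1.824
v 3.381 -3.063 3.429
v 2.947 -3.515 3.693
v 1.991 -2.656 1.969
v 3.225 -2.906 3.574
v 1.792 -2.591 2.132
v 3.026 -2.841 3.737
v 1.581 -2.629 2.288
v 2.815 -2.879 3.893
v 1.39 -2.764 2.414
v 2.624 -3.014 4.019
v 1.248 -2.975 2.49
v 2.482 -3.225 4.095
v 1.177 -3.23 2.505
v 2.411 -3.48 4.11
v 1.188 -3.491 2.456
v 2.422 -3.741 4.061
v 1.279 -3.717 2.351
v 2.512 -3.967 3.956
v 1.435 -3.874 2.206
v 2.669 -4.124 3.811
v 1.634 -3.939 2.043
v 2.868 -4.189 3.648
v 1.845 -3.901 1.887
v 3.079 -4.151 3.492
v 2.036 -3.766 1.761
v 3.27 -4.016 3.366
v 2.178 -3.555 1.685
v 3.412 -3.805 3.29
v 2.249 -3.3 1.67
v 3.483 -3.55 3.275
v 2.238 -3.039 1.719
v 3.472 -3.289 3.324
v -0.191 -1.426 -2.34
v 0.466 -1.604 -2.504
v 0.588 -2.191 -1.385
v -0.069 -2.014 -1.22
v 0.477 -1.22 -2.304
v 0.599 -1.808 -1.185
v 0.233 -0.916 -2.118
v 0.355 -1.503 -0.998
v -0.173 -0.806 -2.016
v -0.051 -1.393 -0.897
v -0.585 -0.933 -2.038
v -0.464 -1.52 -0.919
v -0.848 -1.249 -2.175
v -0.726 -1.836 -1.056
v -0.859 -1.632 -2.375
v -0.737 -2.22 -1.256
v -0.615 -1.937 -2.562
v -0.493 -2.524 -1.442
v -0.209 -2.047 -2.663
v -0.087 -2.634 -1.544
v 0.204 -1.92 -2.641
v 0.325 -2.507 -1.522
f 2 1 4
f 2 4 3
f 4 1 5
f 4 5 3
f 5 1 6
f 5 6 3
f 6 1 7
f 6 7 3
f 7 1 8
f 7 8 3
f 8 1 9
f 8 9 3
f 9 1 10
f 9 10 3
f 10 1 11
f 10 11 3
f 11 1 12
f 11 12 3
f 12 1 13
f 12 13 3
f 13 1 14
f 13 14 3
f 14 1 15
f 14 15 3
f 15 1 2
f 15 2 3
f 16 27 21
f 16 21 17
f 16 17 23
f 16 23 26
f 16 26 27
f 17 21 25
f 21 27 20
f 27 26 18
f 26 23 22
f 23 17 24
f 19 25 20
f 19 20 18
f 19 18 22
f 19 22 24
f 19 24 25
f 20 25 21
f 18 20 27
f 22 18 26
f 24 22 23
f 25 24 17
f 29 28 32
f 29 32 30
f 30 32 33
f 30 33 31
f 32 28 34
f 32 34 33
f 33 34 35
f 33 35 31
f 34 28 36
f 34 36 35
f 35 36 37
f 35 37 31
f 36 28 38
f 36 38 37
f 37 38 39
f 37 39 31
f 38 28 40
f 38 40 39
f 39 40 41
f 39 41 31
f 40 28 42
f 40 42 41
f 41 42 43
f 41 43 31
f 42 28 44
f 42 44 43
f 43 44 45
f 43 45 31
f 44 28 46
f 44 46 45
f 45 46 47
f 45 47 31
f 46 28 48
f 46 48 47
f 47 48 49
f 47 49 31
f 48 28 50
f 48 50 49
f 49 50 51
f 49 51 31
f 50 28 52
f 50 52 51
f 51 52 53
f 51 53 31
f 52 28 54
f 52 54 53
f 53 54 55
f 53 55 31
f 54 28 56
f 54 56 55
f 55 56 57
f 55 57 31
f 56 28 58
f 56 58 57
f 57 58 59
f 57 59 31
f 58 28 60
f 58 60 59
f 59 60 61
f 59 61 31
f 60 28 29
f 60 29 61
f 61 29 30
f 61 30 31
f 63 62 66
f 63 66 64
f 64 66 67
f 64 67 65
f 66 62 68
f 66 68 67
f 67 68 69
f 67 69 65
f 68 62 70
f 68 70 69
f 69 70 71
f 69 71 65
f 70 62 72
f 70 72 71
f 71 72 73
f 71 73 65
f 72 62 74
f 72 74 73
f 73 74 75
f 73 75 65
f 74 62 76
f 74 76 75
f 75 76 77
f 75 77 65
f 76 62 78
f 76 78 77
f 77 78 79
f 77 79 65
f 78 62 80
f 78 80 79
f 79 80 81
f 79 81 65
f 80 62 82
f 80 82 81
f 81 82 83
f 81 83 65
f 82 62 63
f 82 63 83
f 83 63 64
f 83 64 65



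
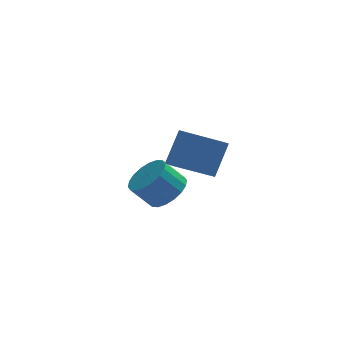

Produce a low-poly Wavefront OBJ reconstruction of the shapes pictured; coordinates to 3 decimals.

v -1.084 -4.5 1.89
v -2.836 -4.493 2.7
v -1.236 -3.712 1.554
v -2.988 -3.705 2.365
v -0.412 -3.755 3.335
v -2.164 -3.748 4.146
v -0.564 -2.967 3
v -2.316 -2.96 3.81
v -2.277 0.662 -2.184
v -1.57 0.172 -1.547
v -2.496 0.248 -0.46
v -3.203 0.738 -1.096
v -1.464 0.632 -1.489
v -2.39 0.709 -0.402
v -1.519 1.099 -1.568
v -2.444 1.175 -0.481
v -1.724 1.479 -1.769
v -2.649 1.555 -0.682
v -2.038 1.697 -2.053
v -2.964 1.773 -0.966
v -2.4 1.71 -2.362
v -3.326 1.786 -1.275
v -2.738 1.515 -2.636
v -3.664 1.591 -1.549
v -2.984 1.152 -2.82
v -3.91 1.228 -1.733
v -3.09 0.691 -2.878
v -4.016 0.768 -1.791
v -3.036 0.225 -2.799
v -3.961 0.301 -1.712
v -2.831 -0.155 -2.598
v -3.756 -0.079 -1.511
v -2.516 -0.373 -2.314
v -3.442 -0.297 -1.227
v -2.154 -0.386 -2.005
v -3.08 -0.31 -0.918
v -1.816 -0.191 -1.731
v -2.742 -0.115 -0.644
f 2 4 1
f 5 2 1
f 1 4 3
f 3 5 1
f 2 8 4
f 6 2 5
f 6 8 2
f 4 8 3
f 7 5 3
f 3 8 7
f 7 6 5
f 8 6 7
f 10 9 13
f 10 13 11
f 11 13 14
f 11 14 12
f 13 9 15
f 13 15 14
f 14 15 16
f 14 16 12
f 15 9 17
f 15 17 16
f 16 17 18
f 16 18 12
f 17 9 19
f 17 19 18
f 18 19 20
f 18 20 12
f 19 9 21
f 19 21 20
f 20 21 22
f 20 22 12
f 21 9 23
f 21 23 22
f 22 23 24
f 22 24 12
f 23 9 25
f 23 25 24
f 24 25 26
f 24 26 12
f 25 9 27
f 25 27 26
f 26 27 28
f 26 28 12
f 27 9 29
f 27 29 28
f 28 29 30
f 28 30 12
f 29 9 31
f 29 31 30
f 30 31 32
f 30 32 12
f 31 9 33
f 31 33 32
f 32 33 34
f 32 34 12
f 33 9 35
f 33 35 34
f 34 35 36
f 34 36 12
f 35 9 37
f 35 37 36
f 36 37 38
f 36 38 12
f 37 9 10
f 37 10 38
f 38 10 11
f 38 11 12



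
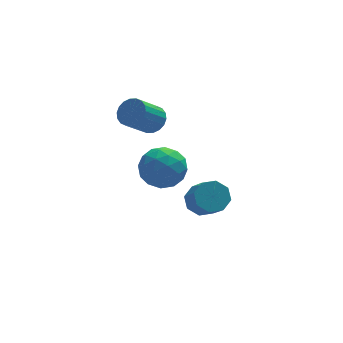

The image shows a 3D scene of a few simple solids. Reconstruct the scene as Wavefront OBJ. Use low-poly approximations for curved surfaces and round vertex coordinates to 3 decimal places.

v 0.453 -1.318 0.283
v 1.023 -1.422 0.093
v 1.137 -2.246 0.887
v 0.567 -2.142 1.077
v 1.003 -1.1 0.43
v 1.117 -1.924 1.224
v 0.661 -0.905 0.681
v 0.775 -1.729 1.475
v 0.197 -0.953 0.699
v 0.311 -1.776 1.493
v -0.117 -1.214 0.473
v -0.003 -2.038 1.267
v -0.097 -1.536 0.136
v 0.017 -2.36 0.93
v 0.245 -1.731 -0.115
v 0.359 -2.555 0.679
v 0.709 -1.684 -0.133
v 0.823 -2.507 0.661
v -1.897 -2.905 3.491
v -1.496 -2.822 4.165
v -1.024 -3.738 3.075
v -0.623 -3.655 3.749
v -1.324 -4.016 3.75
v -1.863 -3.501 4.007
v -0.657 -3.059 3.233
v -1.196 -2.544 3.49
v -0.729 -2.916 4.005
v -1.141 -3.508 4.325
v -1.379 -3.052 2.915
v -1.791 -3.644 3.235
v -1.773 -2.79 3.865
v -0.747 -3.77 3.375
v -1.159 -3.982 3.376
v -0.923 -3.933 3.772
v -1.989 -3.19 3.772
v -1.753 -3.141 4.168
v -1.652 -3.843 3.924
v -0.767 -3.419 3.072
v -0.531 -3.37 3.468
v -1.597 -2.627 3.468
v -1.361 -2.578 3.864
v -0.868 -2.717 3.316
v -1.086 -2.797 4.167
v -0.574 -3.286 3.922
v -0.593 -2.936 3.619
v -0.91 -2.634 3.77
v -1.329 -3.145 4.354
v -0.816 -3.634 4.11
v -1.228 -3.847 4.11
v -1.545 -3.544 4.262
v -0.878 -3.2 4.261
v -1.704 -2.926 3.13
v -1.191 -3.415 2.886
v -0.975 -3.016 2.978
v -1.292 -2.713 3.13
v -1.946 -3.274 3.318
v -1.434 -3.763 3.073
v -1.61 -3.926 3.47
v -1.927 -3.624 3.621
v -1.642 -3.36 2.979
v -0.731 0.672 2.916
v -0.438 0.207 2.936
v -1.195 -0.236 3.725
v -1.489 0.228 3.704
v -0.335 0.344 3.112
v -1.093 -0.099 3.9
v -0.312 0.546 3.248
v -1.069 0.103 4.037
v -0.371 0.773 3.319
v -1.128 0.329 4.107
v -0.502 0.98 3.309
v -1.259 0.536 4.098
v -0.678 1.125 3.222
v -1.435 0.682 4.011
v -0.865 1.181 3.074
v -1.622 0.738 3.863
v -1.025 1.136 2.895
v -1.782 0.693 3.684
v -1.127 0.999 2.72
v -1.885 0.556 3.508
v -1.151 0.797 2.583
v -1.908 0.354 3.372
v -1.092 0.571 2.513
v -1.849 0.127 3.301
v -0.961 0.364 2.522
v -1.718 -0.08 3.311
v -0.785 0.218 2.609
v -1.542 -0.225 3.398
v -0.598 0.162 2.757
v -1.355 -0.281 3.546
f 2 1 5
f 2 5 3
f 3 5 6
f 3 6 4
f 5 1 7
f 5 7 6
f 6 7 8
f 6 8 4
f 7 1 9
f 7 9 8
f 8 9 10
f 8 10 4
f 9 1 11
f 9 11 10
f 10 11 12
f 10 12 4
f 11 1 13
f 11 13 12
f 12 13 14
f 12 14 4
f 13 1 15
f 13 15 14
f 14 15 16
f 14 16 4
f 15 1 17
f 15 17 16
f 16 17 18
f 16 18 4
f 17 1 2
f 17 2 18
f 18 2 3
f 18 3 4
f 19 56 35
f 56 30 59
f 35 59 24
f 56 59 35
f 19 35 31
f 35 24 36
f 31 36 20
f 35 36 31
f 19 31 40
f 31 20 41
f 40 41 26
f 31 41 40
f 19 40 52
f 40 26 55
f 52 55 29
f 40 55 52
f 19 52 56
f 52 29 60
f 56 60 30
f 52 60 56
f 20 36 47
f 36 24 50
f 47 50 28
f 36 50 47
f 24 59 37
f 59 30 58
f 37 58 23
f 59 58 37
f 30 60 57
f 60 29 53
f 57 53 21
f 60 53 57
f 29 55 54
f 55 26 42
f 54 42 25
f 55 42 54
f 26 41 46
f 41 20 43
f 46 43 27
f 41 43 46
f 22 48 34
f 48 28 49
f 34 49 23
f 48 49 34
f 22 34 32
f 34 23 33
f 32 33 21
f 34 33 32
f 22 32 39
f 32 21 38
f 39 38 25
f 32 38 39
f 22 39 44
f 39 25 45
f 44 45 27
f 39 45 44
f 22 44 48
f 44 27 51
f 48 51 28
f 44 51 48
f 23 49 37
f 49 28 50
f 37 50 24
f 49 50 37
f 21 33 57
f 33 23 58
f 57 58 30
f 33 58 57
f 25 38 54
f 38 21 53
f 54 53 29
f 38 53 54
f 27 45 46
f 45 25 42
f 46 42 26
f 45 42 46
f 28 51 47
f 51 27 43
f 47 43 20
f 51 43 47
f 62 61 65
f 62 65 63
f 63 65 66
f 63 66 64
f 65 61 67
f 65 67 66
f 66 67 68
f 66 68 64
f 67 61 69
f 67 69 68
f 68 69 70
f 68 70 64
f 69 61 71
f 69 71 70
f 70 71 72
f 70 72 64
f 71 61 73
f 71 73 72
f 72 73 74
f 72 74 64
f 73 61 75
f 73 75 74
f 74 75 76
f 74 76 64
f 75 61 77
f 75 77 76
f 76 77 78
f 76 78 64
f 77 61 79
f 77 79 78
f 78 79 80
f 78 80 64
f 79 61 81
f 79 81 80
f 80 81 82
f 80 82 64
f 81 61 83
f 81 83 82
f 82 83 84
f 82 84 64
f 83 61 85
f 83 85 84
f 84 85 86
f 84 86 64
f 85 61 87
f 85 87 86
f 86 87 88
f 86 88 64
f 87 61 89
f 87 89 88
f 88 89 90
f 88 90 64
f 89 61 62
f 89 62 90
f 90 62 63
f 90 63 64



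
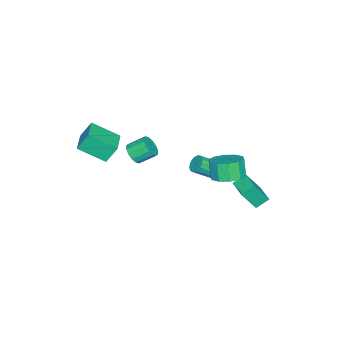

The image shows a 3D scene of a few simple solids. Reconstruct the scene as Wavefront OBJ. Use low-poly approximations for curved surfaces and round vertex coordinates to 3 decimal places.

v -4.31 3.724 -3.492
v -3.732 3 -2.043
v -3.27 4.744 -3.397
v -2.692 4.02 -1.948
v -3.688 3.14 -4.032
v -3.11 2.416 -2.583
v -2.648 4.16 -3.937
v -2.07 3.436 -2.488
v 1.846 -3.31 2.433
v 2.318 -4.917 3.412
v 1.476 -2.754 3.525
v 1.948 -4.361 4.504
v 3.392 -2.719 2.656
v 3.864 -4.326 3.635
v 3.022 -2.163 3.748
v 3.494 -3.77 4.727
v -0.696 2.566 0.509
v -0.381 2.367 0.013
v 0.51 1.275 1.016
v 0.196 1.474 1.511
v -0.209 2.613 0.127
v 0.682 1.521 1.13
v -0.167 2.846 0.344
v 0.724 1.754 1.347
v -0.267 3.004 0.605
v 0.624 1.912 1.608
v -0.482 3.045 0.84
v 0.409 1.952 1.843
v -0.754 2.957 0.986
v 0.137 1.865 1.989
v -1.01 2.765 1.004
v -0.119 1.673 2.007
v -1.182 2.519 0.89
v -0.291 1.427 1.893
v -1.224 2.286 0.673
v -0.333 1.194 1.676
v -1.124 2.128 0.412
v -0.233 1.036 1.415
v -0.909 2.088 0.177
v -0.018 0.995 1.18
v -0.637 2.175 0.031
v 0.254 1.083 1.034
v 0.294 -2.509 1.069
v 0.923 -2.528 1.495
v 0.475 -1.61 2.197
v -0.154 -1.591 1.771
v 1.002 -2.27 1.208
v 0.554 -1.352 1.911
v 0.891 -2.076 0.884
v 0.443 -1.158 1.587
v 0.62 -1.998 0.61
v 0.172 -1.08 1.313
v 0.262 -2.057 0.458
v -0.186 -1.139 1.161
v -0.088 -2.237 0.47
v -0.536 -1.319 1.173
v -0.335 -2.49 0.643
v -0.783 -1.572 1.345
v -0.414 -2.748 0.929
v -0.862 -1.83 1.632
v -0.303 -2.942 1.253
v -0.751 -2.024 1.956
v -0.032 -3.02 1.527
v -0.48 -2.102 2.23
v 0.326 -2.961 1.679
v -0.122 -2.043 2.382
v 0.676 -2.781 1.667
v 0.228 -1.863 2.37
v 1.17 3.937 1.984
v 1.931 3.232 2.055
v 1.531 2.918 3.208
v 0.77 3.623 3.136
v 2.154 3.79 2.285
v 1.755 3.475 3.438
v 2.001 4.403 2.399
v 1.602 4.089 3.552
v 1.531 4.839 2.355
v 1.131 4.525 3.508
v 0.923 4.93 2.169
v 0.523 4.616 3.321
v 0.409 4.642 1.912
v 0.009 4.328 3.065
v 0.185 4.085 1.682
v -0.214 3.77 2.835
v 0.338 3.471 1.568
v -0.061 3.157 2.721
v 0.809 3.035 1.612
v 0.409 2.721 2.765
v 1.417 2.944 1.799
v 1.017 2.63 2.951
f 2 4 1
f 5 2 1
f 1 4 3
f 3 5 1
f 2 8 4
f 6 2 5
f 6 8 2
f 4 8 3
f 7 5 3
f 3 8 7
f 7 6 5
f 8 6 7
f 10 12 9
f 13 10 9
f 9 12 11
f 11 13 9
f 10 16 12
f 14 10 13
f 14 16 10
f 12 16 11
f 15 13 11
f 11 16 15
f 15 14 13
f 16 14 15
f 18 17 21
f 18 21 19
f 19 21 22
f 19 22 20
f 21 17 23
f 21 23 22
f 22 23 24
f 22 24 20
f 23 17 25
f 23 25 24
f 24 25 26
f 24 26 20
f 25 17 27
f 25 27 26
f 26 27 28
f 26 28 20
f 27 17 29
f 27 29 28
f 28 29 30
f 28 30 20
f 29 17 31
f 29 31 30
f 30 31 32
f 30 32 20
f 31 17 33
f 31 33 32
f 32 33 34
f 32 34 20
f 33 17 35
f 33 35 34
f 34 35 36
f 34 36 20
f 35 17 37
f 35 37 36
f 36 37 38
f 36 38 20
f 37 17 39
f 37 39 38
f 38 39 40
f 38 40 20
f 39 17 41
f 39 41 40
f 40 41 42
f 40 42 20
f 41 17 18
f 41 18 42
f 42 18 19
f 42 19 20
f 44 43 47
f 44 47 45
f 45 47 48
f 45 48 46
f 47 43 49
f 47 49 48
f 48 49 50
f 48 50 46
f 49 43 51
f 49 51 50
f 50 51 52
f 50 52 46
f 51 43 53
f 51 53 52
f 52 53 54
f 52 54 46
f 53 43 55
f 53 55 54
f 54 55 56
f 54 56 46
f 55 43 57
f 55 57 56
f 56 57 58
f 56 58 46
f 57 43 59
f 57 59 58
f 58 59 60
f 58 60 46
f 59 43 61
f 59 61 60
f 60 61 62
f 60 62 46
f 61 43 63
f 61 63 62
f 62 63 64
f 62 64 46
f 63 43 65
f 63 65 64
f 64 65 66
f 64 66 46
f 65 43 67
f 65 67 66
f 66 67 68
f 66 68 46
f 67 43 44
f 67 44 68
f 68 44 45
f 68 45 46
f 70 69 73
f 70 73 71
f 71 73 74
f 71 74 72
f 73 69 75
f 73 75 74
f 74 75 76
f 74 76 72
f 75 69 77
f 75 77 76
f 76 77 78
f 76 78 72
f 77 69 79
f 77 79 78
f 78 79 80
f 78 80 72
f 79 69 81
f 79 81 80
f 80 81 82
f 80 82 72
f 81 69 83
f 81 83 82
f 82 83 84
f 82 84 72
f 83 69 85
f 83 85 84
f 84 85 86
f 84 86 72
f 85 69 87
f 85 87 86
f 86 87 88
f 86 88 72
f 87 69 89
f 87 89 88
f 88 89 90
f 88 90 72
f 89 69 70
f 89 70 90
f 90 70 71
f 90 71 72



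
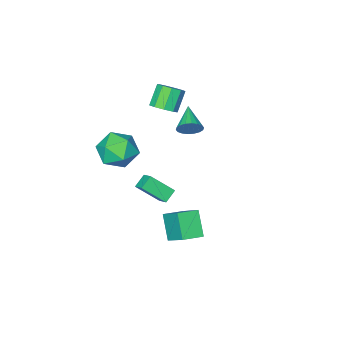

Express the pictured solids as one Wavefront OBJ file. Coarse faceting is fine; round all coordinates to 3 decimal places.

v -1.501 -1.446 0.691
v -1.167 -1.356 1.276
v -2.239 -2.594 1.289
v -1.411 -1.181 1.31
v -1.673 -1.058 1.222
v -1.901 -1.013 1.028
v -2.05 -1.053 0.768
v -2.09 -1.171 0.492
v -2.013 -1.344 0.256
v -1.835 -1.537 0.105
v -1.59 -1.712 0.071
v -1.328 -1.834 0.16
v -1.1 -1.88 0.353
v -0.952 -1.84 0.614
v -0.912 -1.722 0.89
v -0.988 -1.549 1.126
v -0.755 -2.601 1.799
v -0.205 -2.984 2.064
v -0.935 -3.341 3.065
v -1.485 -2.959 2.801
v -0.19 -2.524 2.239
v -0.92 -2.881 3.24
v -0.439 -2.1 2.208
v -1.169 -2.457 3.21
v -0.836 -1.911 1.986
v -1.566 -2.268 2.988
v -1.195 -2.045 1.677
v -1.925 -2.402 2.678
v -1.348 -2.439 1.425
v -2.078 -2.796 2.426
v -1.224 -2.909 1.348
v -1.954 -3.266 2.349
v -0.88 -3.236 1.482
v -1.61 -3.593 2.484
v -0.478 -3.265 1.765
v -1.208 -3.622 2.766
v 1.761 -0.979 0.809
v 2.507 -1.158 -0.014
v 2.473 -2.362 1.754
v 3.219 -2.541 0.931
v 3.291 -1.614 1.564
v 2.851 -0.759 0.98
v 2.129 -2.761 0.76
v 1.689 -1.906 0.176
v 2.734 -2.259 -0.044
v 3.452 -1.55 0.452
v 1.528 -1.97 1.288
v 2.246 -1.261 1.784
v 0.859 -0.694 -3.08
v 0.212 -0.871 -2.644
v 0.969 0.017 -2.628
v 0.322 -0.16 -2.192
v 1.738 -1.46 -2.088
v 1.091 -1.637 -1.652
v 1.848 -0.749 -1.636
v 1.201 -0.926 -1.2
v 1.483 2.122 -1.472
v 1.561 3.369 -0.424
v 1.843 3.019 -2.566
v 1.921 4.266 -1.519
v 2.519 1.914 -1.301
v 2.597 3.161 -0.254
v 2.879 2.811 -2.396
v 2.957 4.058 -1.348
f 2 1 4
f 2 4 3
f 4 1 5
f 4 5 3
f 5 1 6
f 5 6 3
f 6 1 7
f 6 7 3
f 7 1 8
f 7 8 3
f 8 1 9
f 8 9 3
f 9 1 10
f 9 10 3
f 10 1 11
f 10 11 3
f 11 1 12
f 11 12 3
f 12 1 13
f 12 13 3
f 13 1 14
f 13 14 3
f 14 1 15
f 14 15 3
f 15 1 16
f 15 16 3
f 16 1 2
f 16 2 3
f 18 17 21
f 18 21 19
f 19 21 22
f 19 22 20
f 21 17 23
f 21 23 22
f 22 23 24
f 22 24 20
f 23 17 25
f 23 25 24
f 24 25 26
f 24 26 20
f 25 17 27
f 25 27 26
f 26 27 28
f 26 28 20
f 27 17 29
f 27 29 28
f 28 29 30
f 28 30 20
f 29 17 31
f 29 31 30
f 30 31 32
f 30 32 20
f 31 17 33
f 31 33 32
f 32 33 34
f 32 34 20
f 33 17 35
f 33 35 34
f 34 35 36
f 34 36 20
f 35 17 18
f 35 18 36
f 36 18 19
f 36 19 20
f 37 48 42
f 37 42 38
f 37 38 44
f 37 44 47
f 37 47 48
f 38 42 46
f 42 48 41
f 48 47 39
f 47 44 43
f 44 38 45
f 40 46 41
f 40 41 39
f 40 39 43
f 40 43 45
f 40 45 46
f 41 46 42
f 39 41 48
f 43 39 47
f 45 43 44
f 46 45 38
f 50 52 49
f 53 50 49
f 49 52 51
f 51 53 49
f 50 56 52
f 54 50 53
f 54 56 50
f 52 56 51
f 55 53 51
f 51 56 55
f 55 54 53
f 56 54 55
f 58 60 57
f 61 58 57
f 57 60 59
f 59 61 57
f 58 64 60
f 62 58 61
f 62 64 58
f 60 64 59
f 63 61 59
f 59 64 63
f 63 62 61
f 64 62 63



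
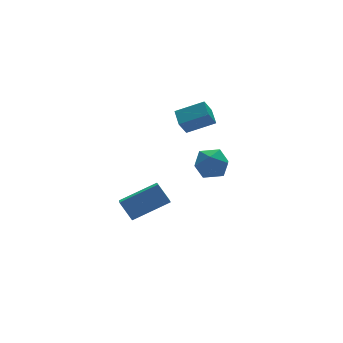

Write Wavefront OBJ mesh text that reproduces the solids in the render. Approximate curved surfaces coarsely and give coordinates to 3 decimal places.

v -2.569 -2.784 -1.918
v -2.834 -2.261 -1.196
v -2.192 -1.896 -2.424
v -2.457 -1.372 -1.702
v -1.103 -3.008 -1.218
v -1.368 -2.484 -0.496
v -0.726 -2.119 -1.724
v -0.991 -1.596 -1.002
v 2.057 1.333 -2.534
v 2.524 1.84 -2.071
v 3.156 0.92 -3.189
v 3.623 1.427 -2.726
v 3.265 0.762 -2.381
v 2.586 1.017 -1.976
v 3.094 1.743 -3.284
v 2.415 1.998 -2.879
v 3.165 2.094 -2.535
v 3.271 1.488 -1.976
v 2.409 1.272 -3.284
v 2.515 0.666 -2.725
v 2.403 0.8 0.62
v 2.587 1.557 0.934
v 1.332 1.282 0.086
v 1.516 2.039 0.401
v 2.824 0.981 -0.061
v 3.008 1.738 0.254
v 1.753 1.463 -0.594
v 1.937 2.22 -0.28
f 2 4 1
f 5 2 1
f 1 4 3
f 3 5 1
f 2 8 4
f 6 2 5
f 6 8 2
f 4 8 3
f 7 5 3
f 3 8 7
f 7 6 5
f 8 6 7
f 9 20 14
f 9 14 10
f 9 10 16
f 9 16 19
f 9 19 20
f 10 14 18
f 14 20 13
f 20 19 11
f 19 16 15
f 16 10 17
f 12 18 13
f 12 13 11
f 12 11 15
f 12 15 17
f 12 17 18
f 13 18 14
f 11 13 20
f 15 11 19
f 17 15 16
f 18 17 10
f 22 24 21
f 25 22 21
f 21 24 23
f 23 25 21
f 22 28 24
f 26 22 25
f 26 28 22
f 24 28 23
f 27 25 23
f 23 28 27
f 27 26 25
f 28 26 27



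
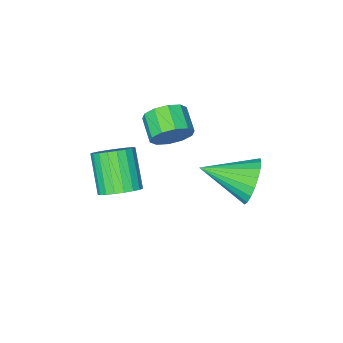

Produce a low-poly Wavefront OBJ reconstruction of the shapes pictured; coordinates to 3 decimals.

v 0.566 4.465 0.285
v 1.09 4.602 -0.614
v 1.974 3.075 0.895
v 1.274 4.902 -0.355
v 1.335 5.126 0.015
v 1.263 5.236 0.431
v 1.071 5.212 0.822
v 0.791 5.059 1.121
v 0.472 4.804 1.274
v 0.17 4.49 1.257
v -0.064 4.171 1.072
v -0.19 3.903 0.751
v -0.184 3.732 0.349
v -0.049 3.688 -0.064
v 0.193 3.778 -0.416
v 0.499 3.987 -0.648
v 0.816 4.278 -0.717
v 3.941 0.767 -1.271
v 4.709 0.36 -1.321
v 4.186 -0.793 0.042
v 3.419 -0.387 0.091
v 4.776 0.618 -1.077
v 4.254 -0.535 0.286
v 4.699 0.902 -0.866
v 4.176 -0.251 0.497
v 4.491 1.163 -0.725
v 3.968 0.009 0.637
v 4.188 1.354 -0.679
v 3.665 0.201 0.683
v 3.842 1.445 -0.735
v 3.319 0.292 0.627
v 3.513 1.418 -0.884
v 2.991 0.265 0.478
v 3.259 1.278 -1.1
v 2.736 0.125 0.262
v 3.122 1.05 -1.345
v 2.6 -0.103 0.017
v 3.127 0.773 -1.578
v 2.605 -0.38 -0.216
v 3.273 0.495 -1.758
v 2.75 -0.658 -0.395
v 3.534 0.264 -1.853
v 3.012 -0.889 -0.49
v 3.866 0.119 -1.848
v 3.343 -1.034 -0.485
v 4.211 0.087 -1.743
v 3.688 -1.066 -0.38
v 4.509 0.172 -1.557
v 3.986 -0.981 -0.194
v 1.8 1.216 1.244
v 2.363 1.308 1.913
v 1.963 0.316 2.386
v 1.4 0.224 1.716
v 1.9 1.559 2.048
v 1.5 0.567 2.521
v 1.398 1.679 1.875
v 0.998 0.687 2.348
v 1.05 1.622 1.461
v 0.65 0.63 1.934
v 0.988 1.41 0.964
v 0.588 0.418 1.437
v 1.237 1.124 0.574
v 0.837 0.132 1.047
v 1.7 0.873 0.439
v 1.3 -0.119 0.912
v 2.202 0.753 0.612
v 1.802 -0.239 1.085
v 2.55 0.81 1.026
v 2.15 -0.182 1.499
v 2.612 1.022 1.523
v 2.212 0.03 1.996
f 2 1 4
f 2 4 3
f 4 1 5
f 4 5 3
f 5 1 6
f 5 6 3
f 6 1 7
f 6 7 3
f 7 1 8
f 7 8 3
f 8 1 9
f 8 9 3
f 9 1 10
f 9 10 3
f 10 1 11
f 10 11 3
f 11 1 12
f 11 12 3
f 12 1 13
f 12 13 3
f 13 1 14
f 13 14 3
f 14 1 15
f 14 15 3
f 15 1 16
f 15 16 3
f 16 1 17
f 16 17 3
f 17 1 2
f 17 2 3
f 19 18 22
f 19 22 20
f 20 22 23
f 20 23 21
f 22 18 24
f 22 24 23
f 23 24 25
f 23 25 21
f 24 18 26
f 24 26 25
f 25 26 27
f 25 27 21
f 26 18 28
f 26 28 27
f 27 28 29
f 27 29 21
f 28 18 30
f 28 30 29
f 29 30 31
f 29 31 21
f 30 18 32
f 30 32 31
f 31 32 33
f 31 33 21
f 32 18 34
f 32 34 33
f 33 34 35
f 33 35 21
f 34 18 36
f 34 36 35
f 35 36 37
f 35 37 21
f 36 18 38
f 36 38 37
f 37 38 39
f 37 39 21
f 38 18 40
f 38 40 39
f 39 40 41
f 39 41 21
f 40 18 42
f 40 42 41
f 41 42 43
f 41 43 21
f 42 18 44
f 42 44 43
f 43 44 45
f 43 45 21
f 44 18 46
f 44 46 45
f 45 46 47
f 45 47 21
f 46 18 48
f 46 48 47
f 47 48 49
f 47 49 21
f 48 18 19
f 48 19 49
f 49 19 20
f 49 20 21
f 51 50 54
f 51 54 52
f 52 54 55
f 52 55 53
f 54 50 56
f 54 56 55
f 55 56 57
f 55 57 53
f 56 50 58
f 56 58 57
f 57 58 59
f 57 59 53
f 58 50 60
f 58 60 59
f 59 60 61
f 59 61 53
f 60 50 62
f 60 62 61
f 61 62 63
f 61 63 53
f 62 50 64
f 62 64 63
f 63 64 65
f 63 65 53
f 64 50 66
f 64 66 65
f 65 66 67
f 65 67 53
f 66 50 68
f 66 68 67
f 67 68 69
f 67 69 53
f 68 50 70
f 68 70 69
f 69 70 71
f 69 71 53
f 70 50 51
f 70 51 71
f 71 51 52
f 71 52 53

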